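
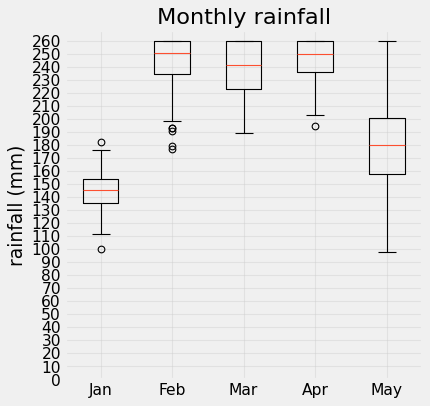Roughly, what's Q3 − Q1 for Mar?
≈ 40

Q3 ≈ 260, Q1 ≈ 220; IQR ≈ 40.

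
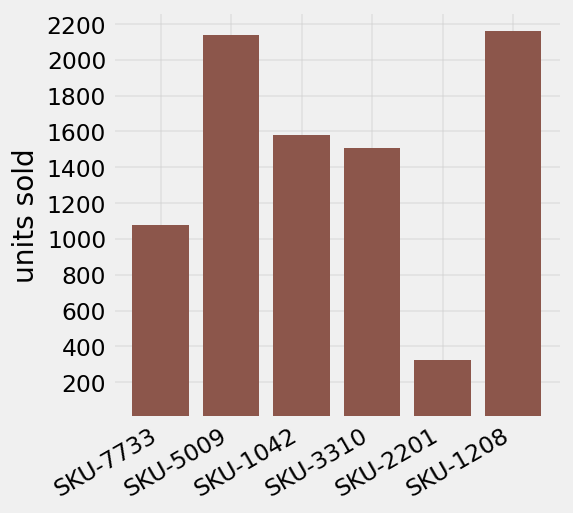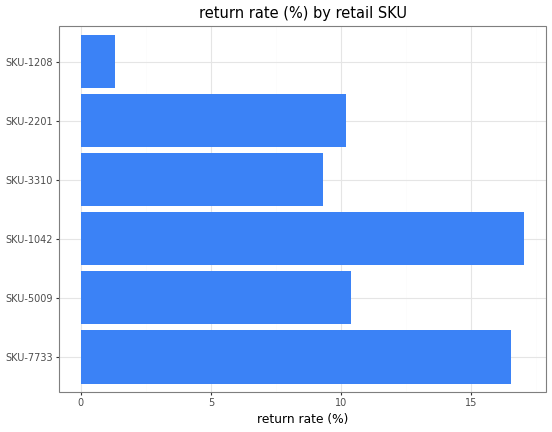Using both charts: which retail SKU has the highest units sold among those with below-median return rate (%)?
SKU-1208

Chart 2 median return rate (%) ≈ 10; below-median retail SKUs: SKU-3310, SKU-2201, SKU-1208. Among those, SKU-1208 has the highest units sold (≈ 2200).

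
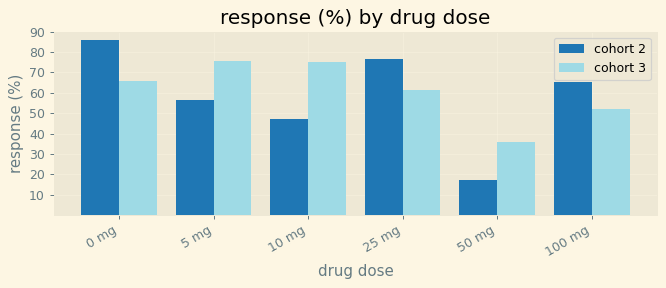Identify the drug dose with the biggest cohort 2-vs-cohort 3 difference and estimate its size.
10 mg, ≈ 30 %

10 mg: cohort 2 ≈ 50, cohort 3 ≈ 80 → gap ≈ 30. Next-largest (0 mg) is only ≈ 20.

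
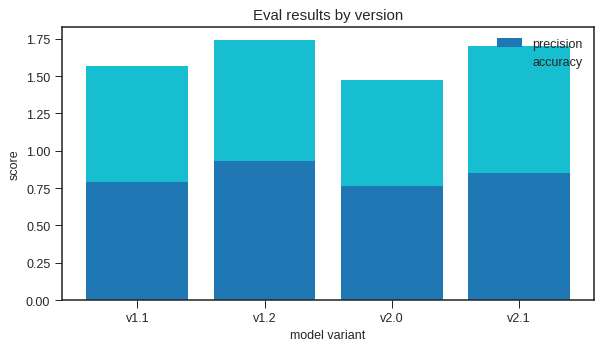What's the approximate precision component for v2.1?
precision top ≈ 0.8, bottom ≈ 0.0; segment ≈ 0.8.

≈ 0.8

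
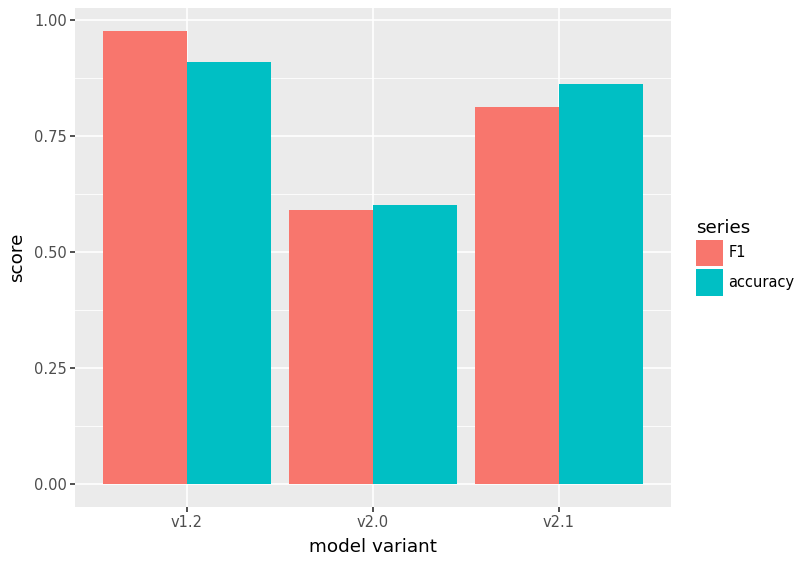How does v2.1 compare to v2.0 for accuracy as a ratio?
≈ 1.5×

v2.1 ≈ 0.9, v2.0 ≈ 0.6; 0.9/0.6 ≈ 1.5.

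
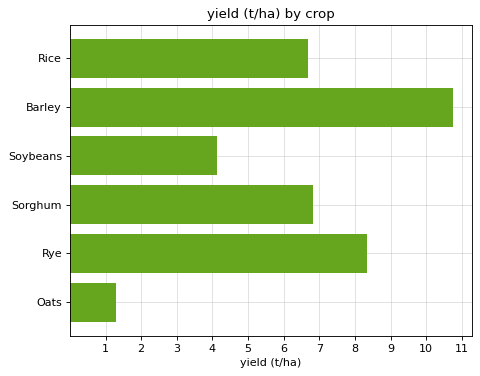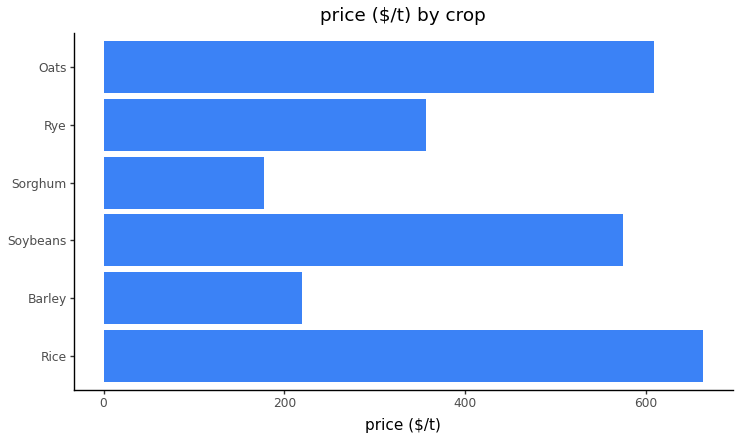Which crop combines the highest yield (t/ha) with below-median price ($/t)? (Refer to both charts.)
Chart 2 median price ($/t) ≈ 500; below-median crops: Barley, Sorghum, Rye. Among those, Barley has the highest yield (t/ha) (≈ 11).

Barley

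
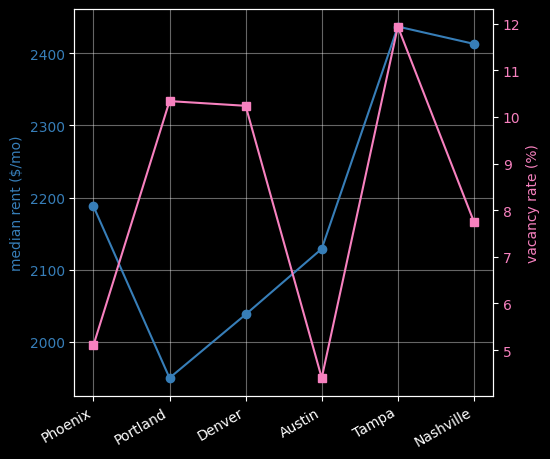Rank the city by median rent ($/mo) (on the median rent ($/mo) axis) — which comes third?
Top 4 (on the median rent ($/mo) axis): Tampa ≈ 2450, Nashville ≈ 2400, Phoenix ≈ 2200, Austin ≈ 2150.

Phoenix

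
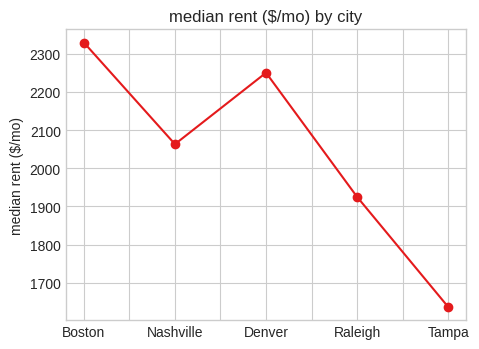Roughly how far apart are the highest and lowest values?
Max Boston ≈ 2300, min Tampa ≈ 1600; range ≈ 700.

≈ 700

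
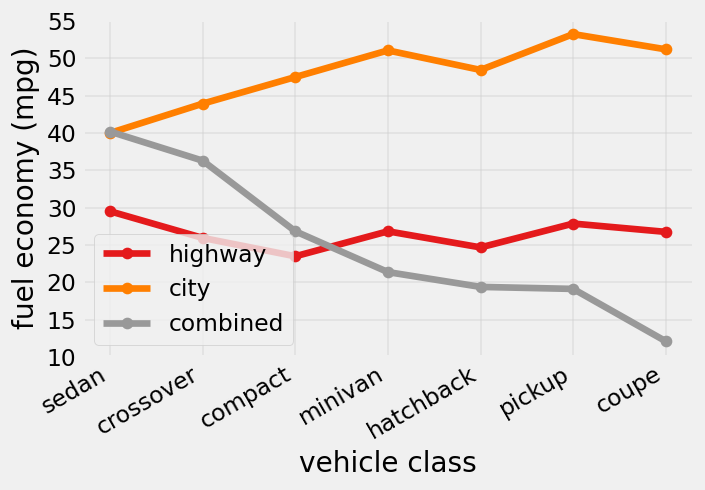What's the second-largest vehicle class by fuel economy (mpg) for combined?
crossover

Top 3 for combined: sedan ≈ 40, crossover ≈ 35, compact ≈ 25.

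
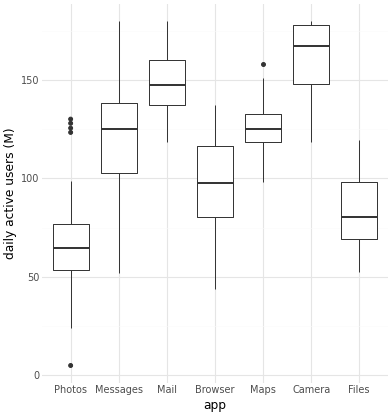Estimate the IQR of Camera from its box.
Q3 ≈ 180, Q1 ≈ 150; IQR ≈ 30.

≈ 30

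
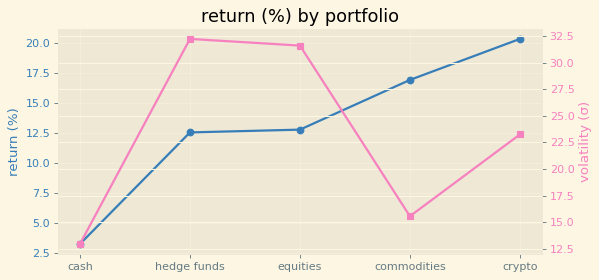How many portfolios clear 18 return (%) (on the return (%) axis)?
Above 18: crypto.

1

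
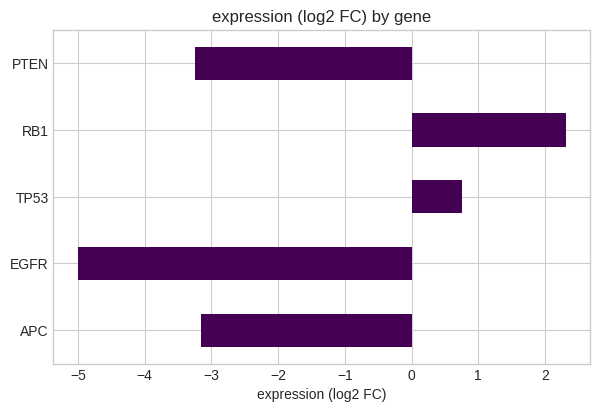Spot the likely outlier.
RB1 ≈ 2; the rest sit between ≈ -5 and ≈ 1.

RB1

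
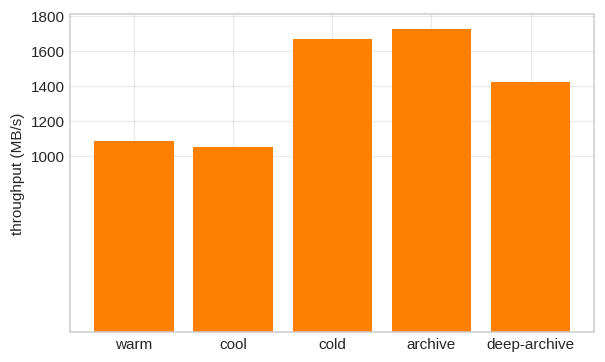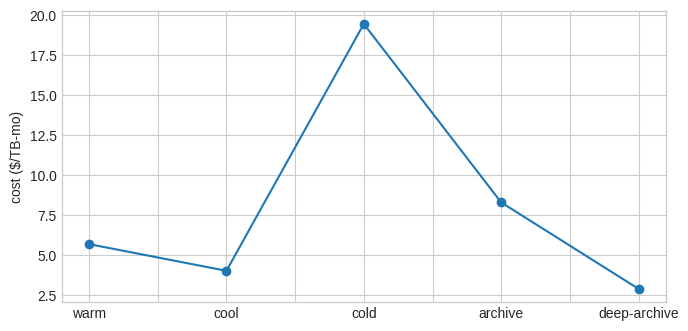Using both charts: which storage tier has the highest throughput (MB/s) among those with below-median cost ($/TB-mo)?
deep-archive

Chart 2 median cost ($/TB-mo) ≈ 6; below-median storage tiers: cool, deep-archive. Among those, deep-archive has the highest throughput (MB/s) (≈ 1400).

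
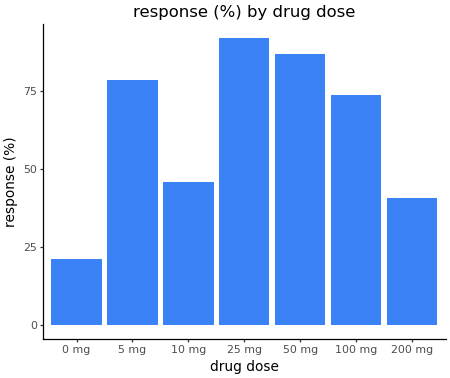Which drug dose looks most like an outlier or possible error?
0 mg

0 mg ≈ 20; the rest sit between ≈ 40 and ≈ 90.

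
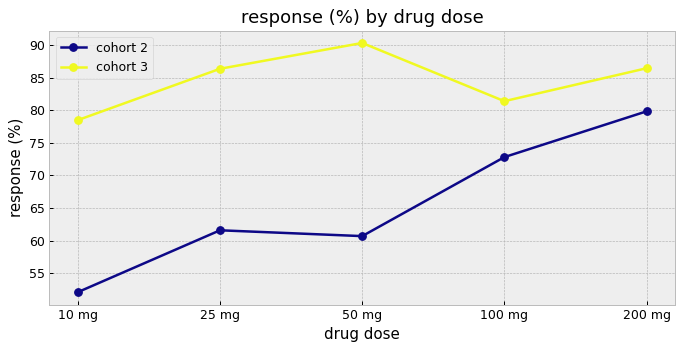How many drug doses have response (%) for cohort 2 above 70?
Above 70: 100 mg, 200 mg.

2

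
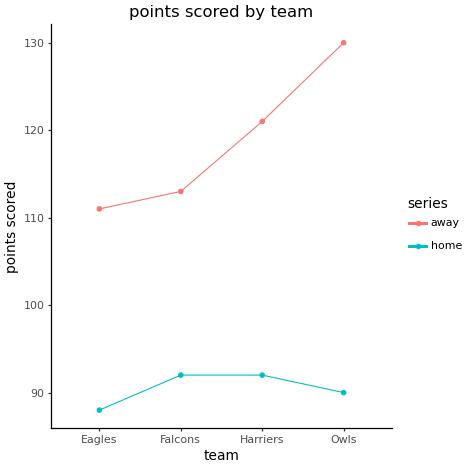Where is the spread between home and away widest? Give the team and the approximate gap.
Owls, ≈ 40

Owls: home ≈ 90, away ≈ 130 → gap ≈ 40. Next-largest (Harriers) is only ≈ 30.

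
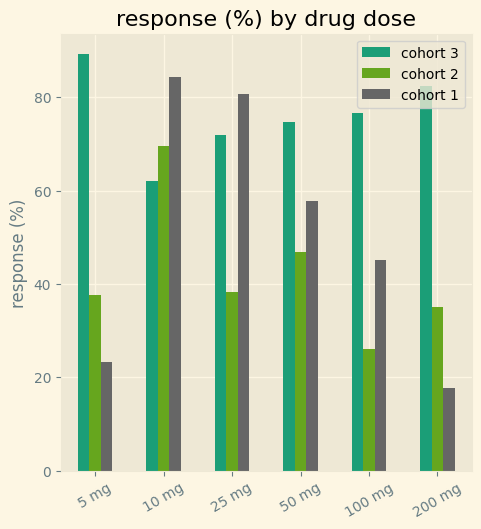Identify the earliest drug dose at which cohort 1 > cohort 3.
10 mg

5 mg: cohort 1 ≈ 20 vs cohort 3 ≈ 90 (not yet); 10 mg: cohort 1 ≈ 80 vs cohort 3 ≈ 60 (first crossover).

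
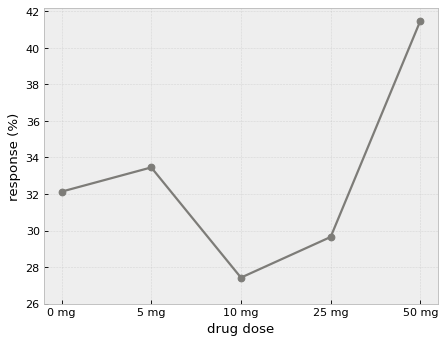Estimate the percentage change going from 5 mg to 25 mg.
≈ -11.8%

5 mg ≈ 34, 25 mg ≈ 30; (30 − 34) / 34 ≈ -11.8%.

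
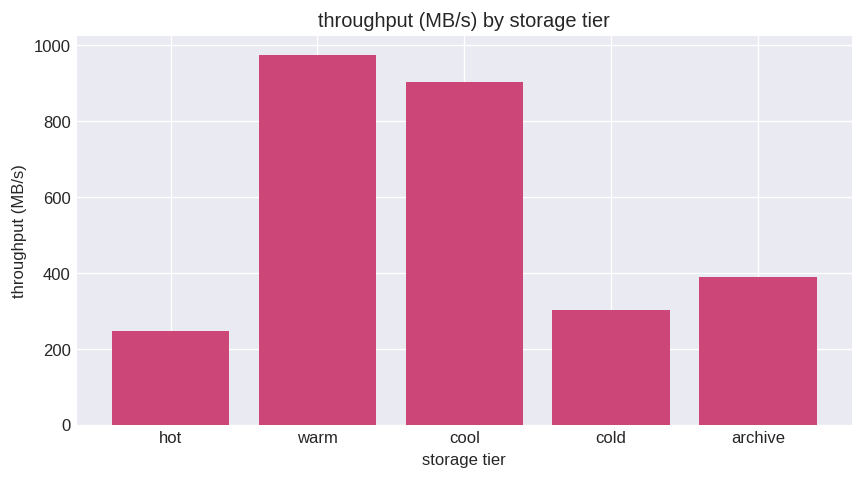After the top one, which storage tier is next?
Top 3: warm ≈ 1000, cool ≈ 900, archive ≈ 400.

cool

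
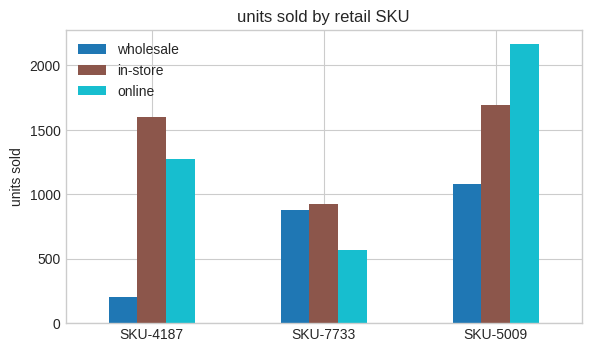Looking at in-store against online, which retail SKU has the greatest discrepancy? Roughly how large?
SKU-5009, ≈ 600

SKU-5009: in-store ≈ 1600, online ≈ 2200 → gap ≈ 600. Next-largest (SKU-7733) is only ≈ 400.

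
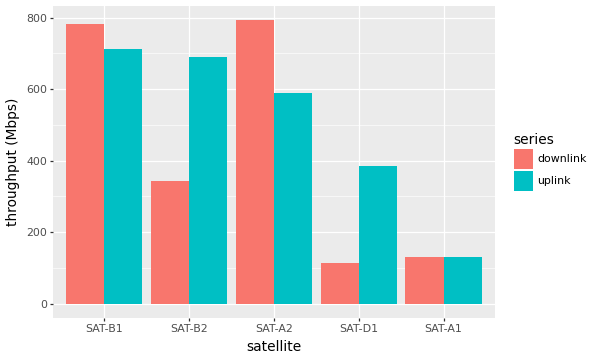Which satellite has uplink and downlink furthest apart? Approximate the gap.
SAT-B2, ≈ 400 Mbps

SAT-B2: uplink ≈ 700, downlink ≈ 300 → gap ≈ 400. Next-largest (SAT-D1) is only ≈ 300.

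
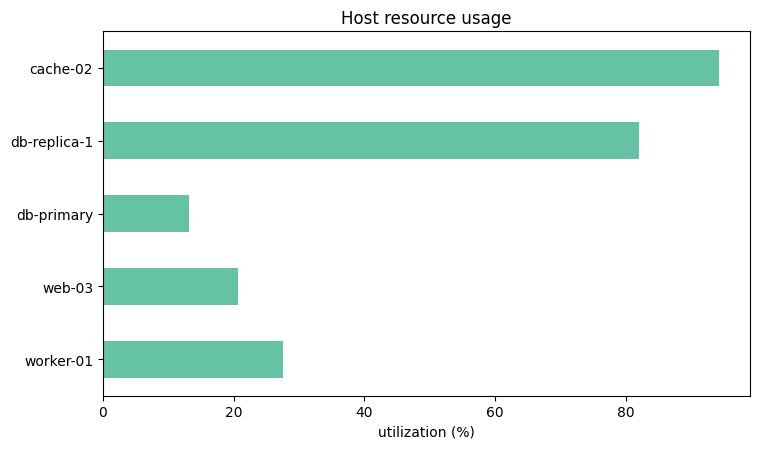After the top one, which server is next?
db-replica-1

Top 3: cache-02 ≈ 90, db-replica-1 ≈ 80, worker-01 ≈ 30.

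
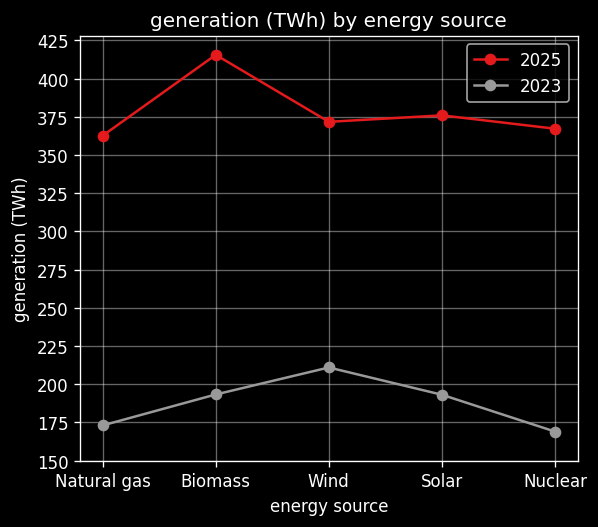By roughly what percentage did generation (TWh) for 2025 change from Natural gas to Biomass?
Natural gas ≈ 375, Biomass ≈ 425; (425 − 375) / 375 ≈ +13.3%.

≈ +13.3%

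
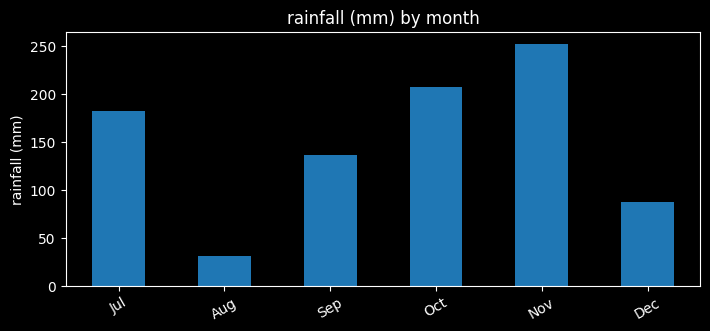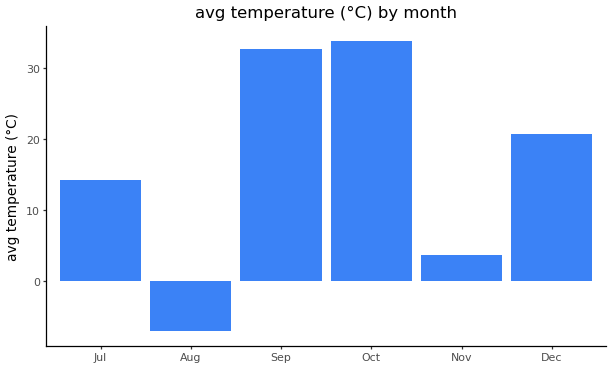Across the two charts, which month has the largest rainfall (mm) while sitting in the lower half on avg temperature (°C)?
Nov

Chart 2 median avg temperature (°C) ≈ 15; below-median months: Jul, Aug, Nov. Among those, Nov has the highest rainfall (mm) (≈ 250).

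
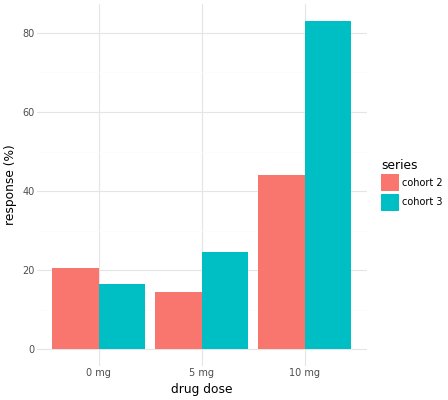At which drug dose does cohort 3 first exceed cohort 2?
0 mg: cohort 3 ≈ 20 vs cohort 2 ≈ 20 (not yet); 5 mg: cohort 3 ≈ 20 vs cohort 2 ≈ 10 (first crossover).

5 mg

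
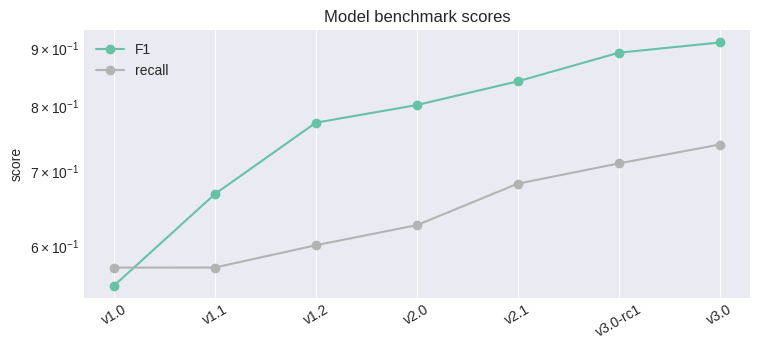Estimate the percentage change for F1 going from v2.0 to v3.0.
≈ +12.5%

v2.0 ≈ 0.80, v3.0 ≈ 0.90; (0.90 − 0.80) / 0.80 ≈ +12.5%.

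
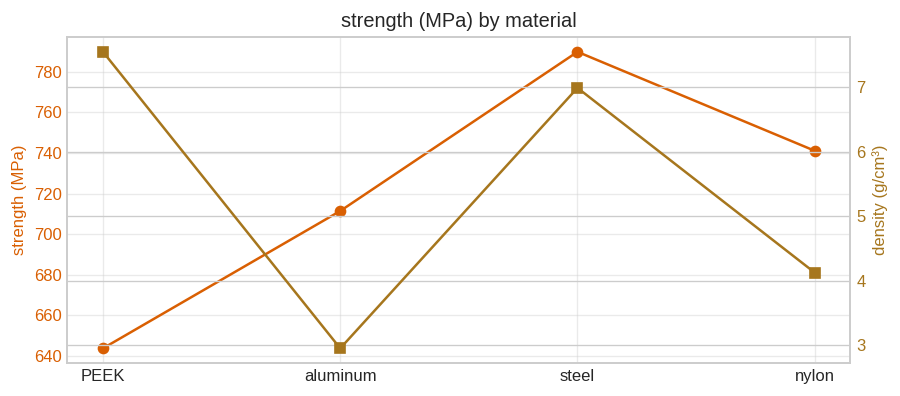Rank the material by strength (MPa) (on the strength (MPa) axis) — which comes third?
Top 4 (on the strength (MPa) axis): steel ≈ 780, nylon ≈ 740, aluminum ≈ 720, PEEK ≈ 640.

aluminum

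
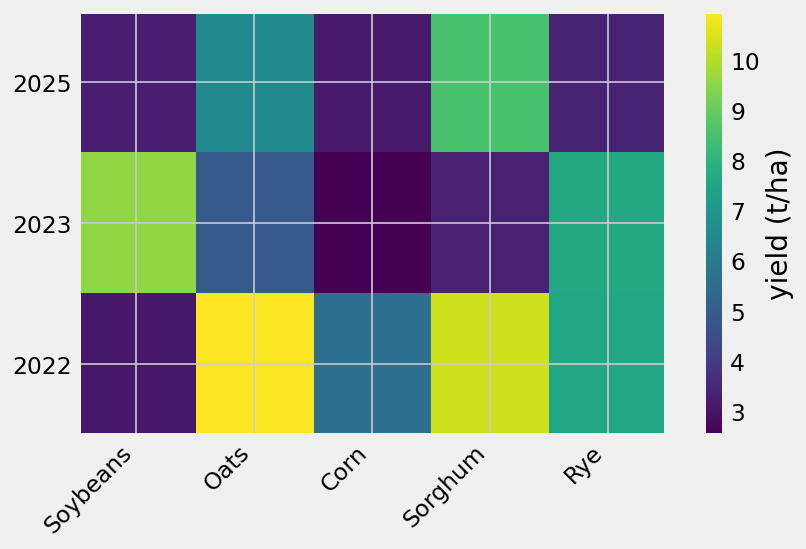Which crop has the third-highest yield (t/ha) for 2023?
Top 4 for 2023: Soybeans ≈ 10, Rye ≈ 8, Oats ≈ 5, Sorghum ≈ 3.

Oats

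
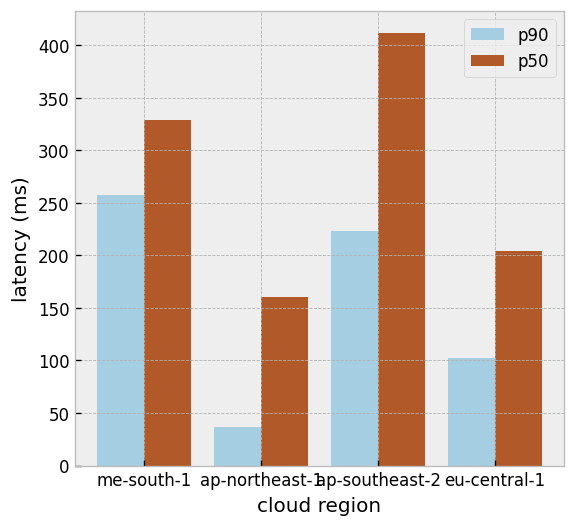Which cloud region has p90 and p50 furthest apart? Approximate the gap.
ap-southeast-2, ≈ 200 ms

ap-southeast-2: p90 ≈ 200, p50 ≈ 400 → gap ≈ 200. Next-largest (ap-northeast-1) is only ≈ 100.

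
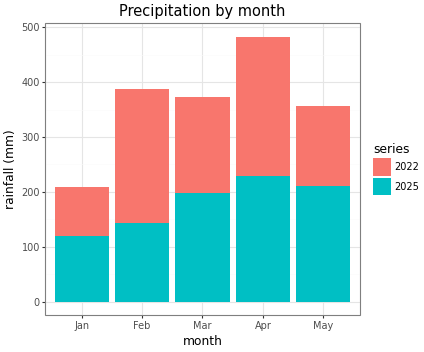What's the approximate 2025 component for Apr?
2025 top ≈ 250, bottom ≈ 0; segment ≈ 250.

≈ 250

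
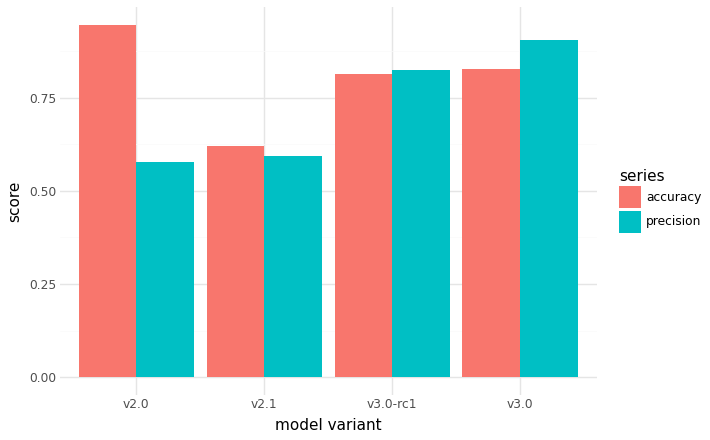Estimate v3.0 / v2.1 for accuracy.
≈ 1.33×

v3.0 ≈ 0.8, v2.1 ≈ 0.6; 0.8/0.6 ≈ 1.33.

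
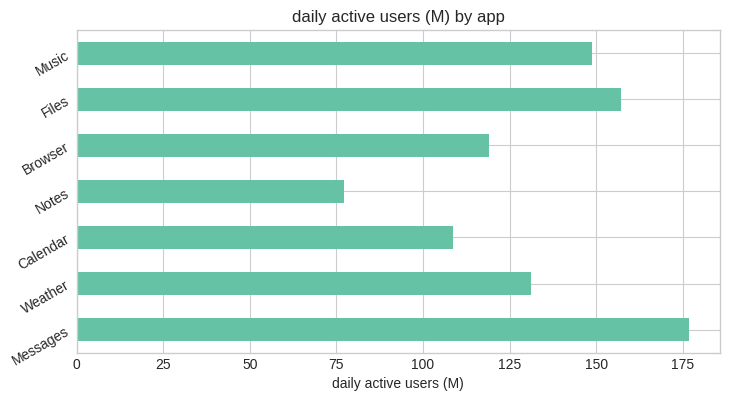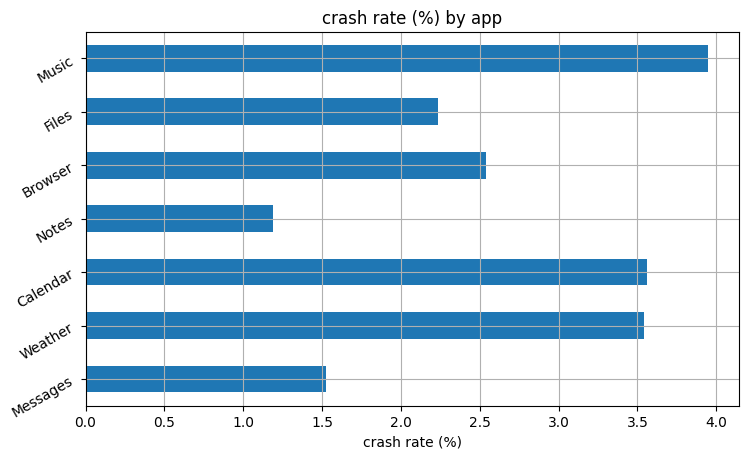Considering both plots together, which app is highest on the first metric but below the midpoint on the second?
Messages

Chart 2 median crash rate (%) ≈ 2.5; below-median apps: Messages, Notes, Files. Among those, Messages has the highest daily active users (M) (≈ 180).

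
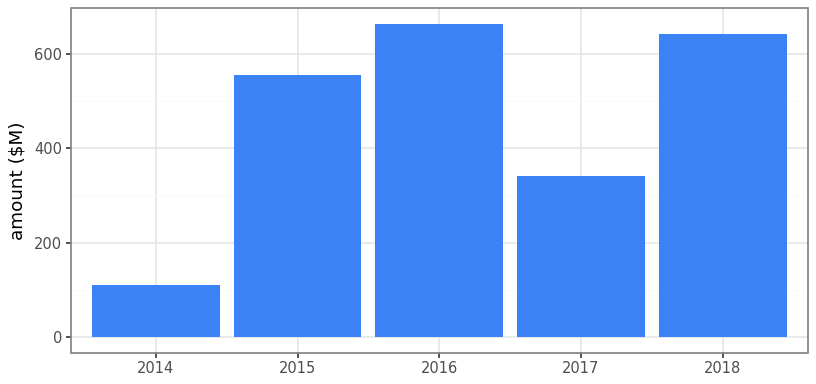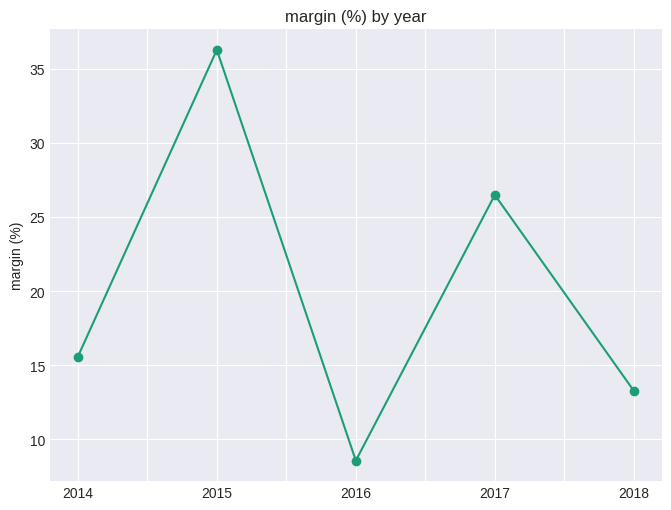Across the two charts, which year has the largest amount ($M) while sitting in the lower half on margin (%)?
Chart 2 median margin (%) ≈ 15; below-median years: 2016, 2018. Among those, 2016 has the highest amount ($M) (≈ 700).

2016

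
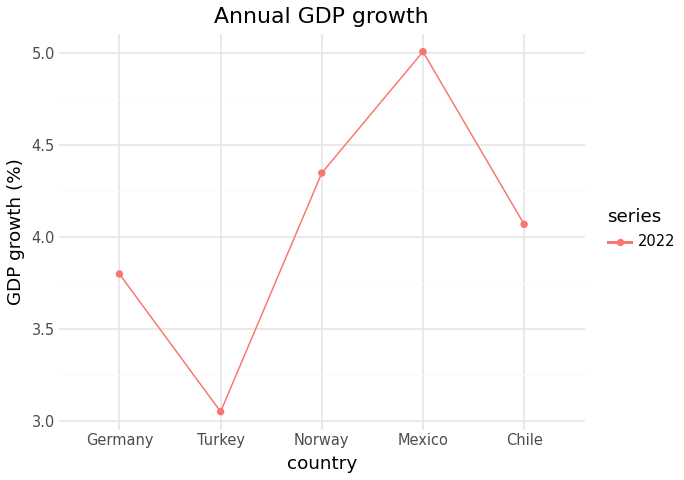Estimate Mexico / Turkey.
Mexico ≈ 5.0, Turkey ≈ 3.0; 5.0/3.0 ≈ 1.67.

≈ 1.67×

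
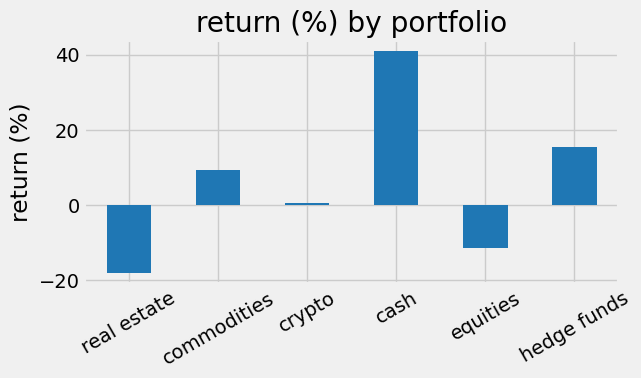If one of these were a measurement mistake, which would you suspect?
cash

cash ≈ 40; the rest sit between ≈ -20 and ≈ 15.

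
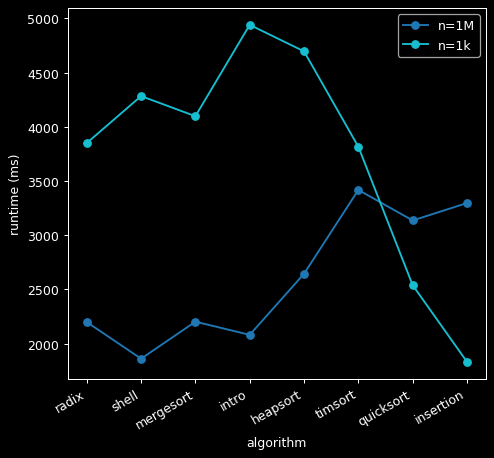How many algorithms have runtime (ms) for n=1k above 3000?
Above 3000: radix, shell, mergesort, intro, heapsort, timsort.

6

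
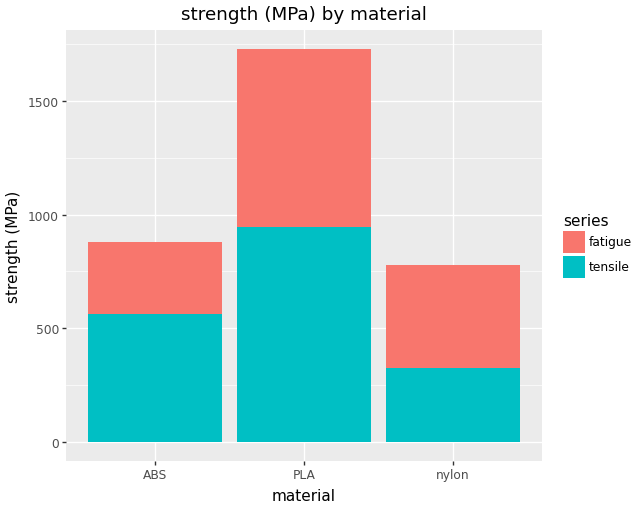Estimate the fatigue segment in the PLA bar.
≈ 800

fatigue top ≈ 1800, bottom ≈ 1000; segment ≈ 800.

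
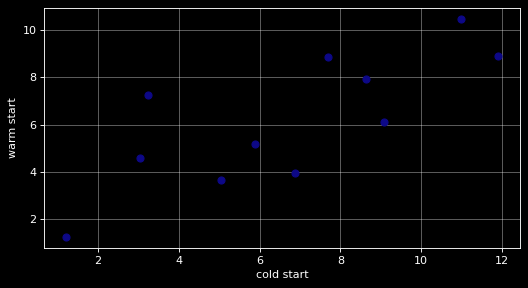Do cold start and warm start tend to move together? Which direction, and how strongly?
Points are positively correlated; strong (|r| ≈ 0.8).

positive, strong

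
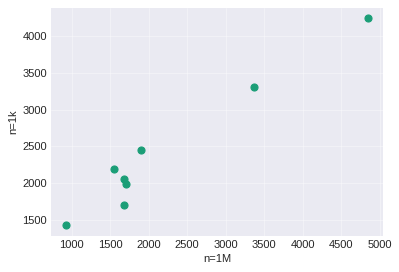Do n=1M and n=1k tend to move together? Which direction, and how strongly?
positive, strong

Points are positively correlated; strong (|r| ≈ 1.0).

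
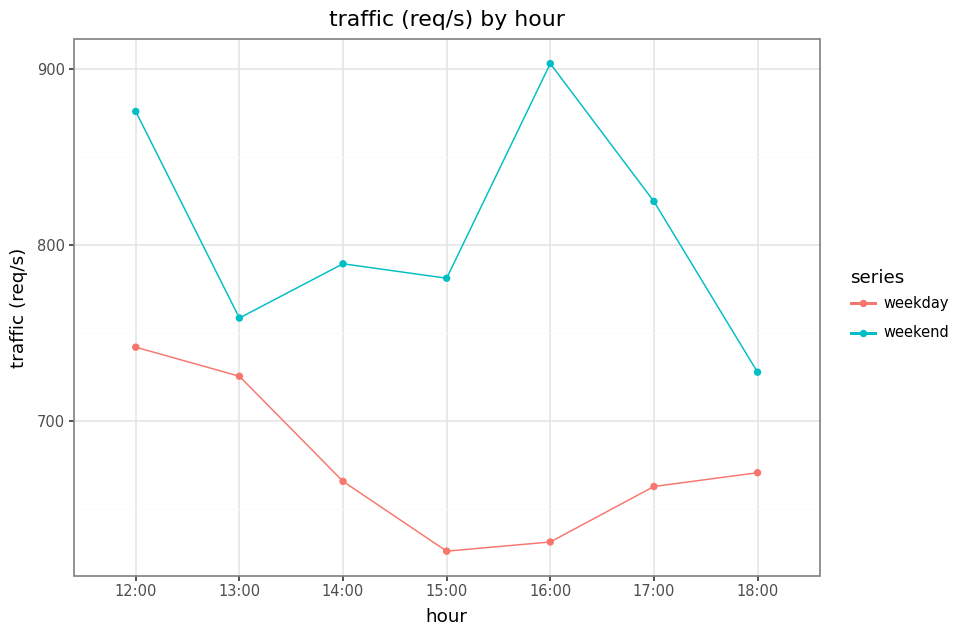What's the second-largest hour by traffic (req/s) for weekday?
13:00

Top 3 for weekday: 12:00 ≈ 750, 13:00 ≈ 725, 18:00 ≈ 675.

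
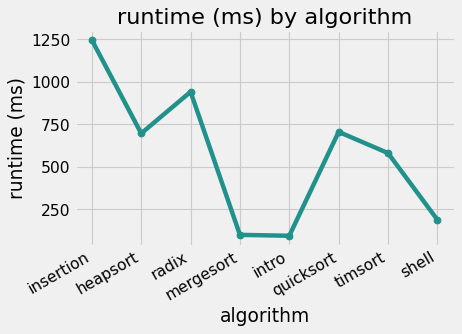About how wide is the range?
≈ 1100

Max insertion ≈ 1200, min intro ≈ 100; range ≈ 1100.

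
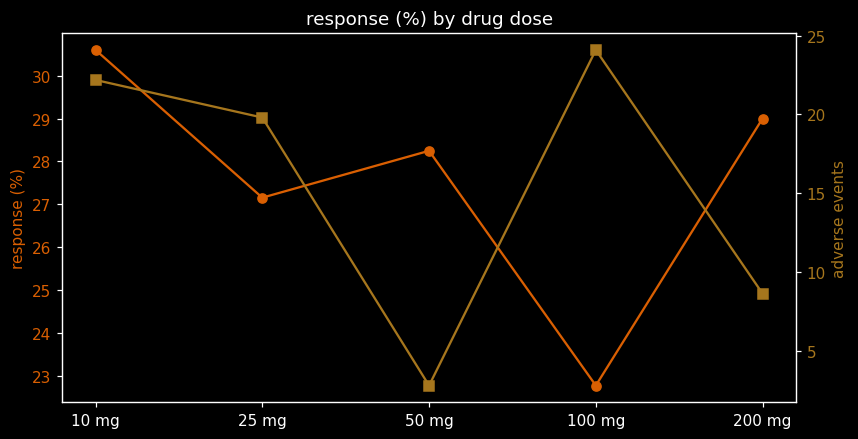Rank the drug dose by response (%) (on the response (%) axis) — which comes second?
200 mg

Top 3 (on the response (%) axis): 10 mg ≈ 31, 200 mg ≈ 29, 50 mg ≈ 28.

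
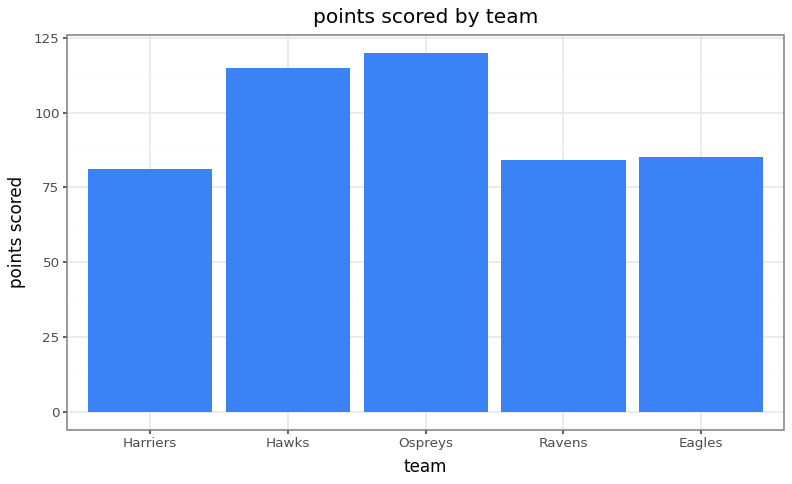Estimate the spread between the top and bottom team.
Max Ospreys ≈ 120, min Harriers ≈ 80; range ≈ 40.

≈ 40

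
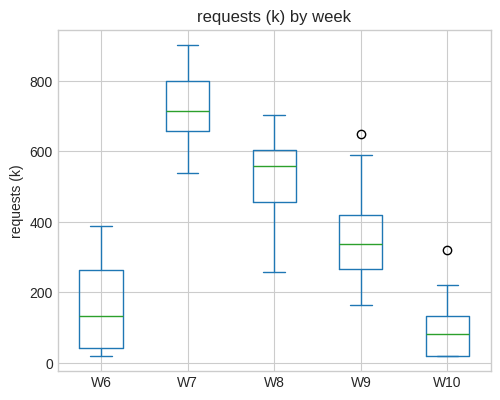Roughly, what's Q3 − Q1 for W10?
Q3 ≈ 100, Q1 ≈ 0; IQR ≈ 100.

≈ 100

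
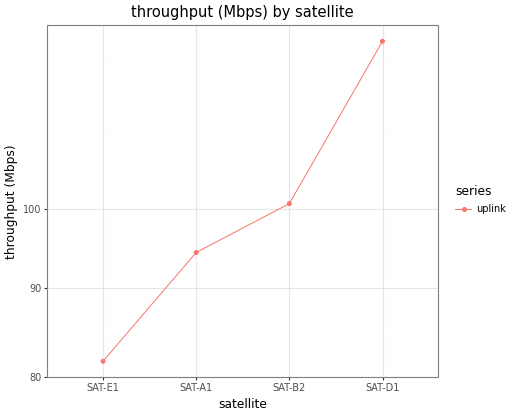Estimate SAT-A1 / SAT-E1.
SAT-A1 ≈ 95, SAT-E1 ≈ 80; 95/80 ≈ 1.19.

≈ 1.19×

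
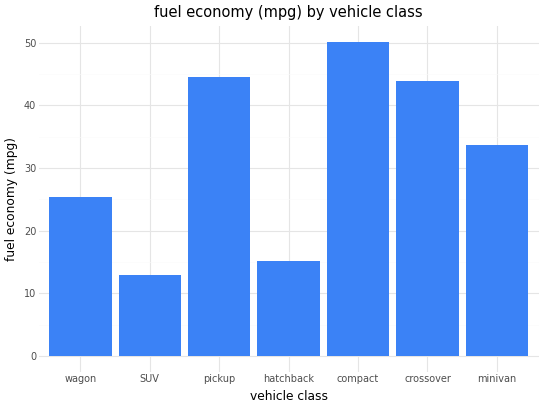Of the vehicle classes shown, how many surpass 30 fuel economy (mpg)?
Above 30: pickup, compact, crossover, minivan.

4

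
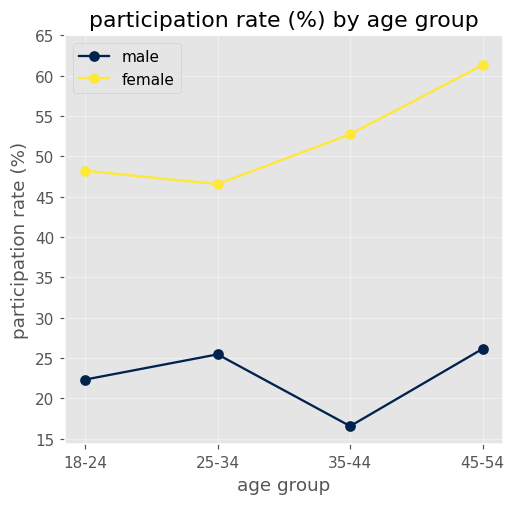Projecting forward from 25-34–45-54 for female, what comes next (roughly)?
≈ 67.5

Last three: 45, 55, 60 → slope ≈ 7.5/step → next ≈ 67.5.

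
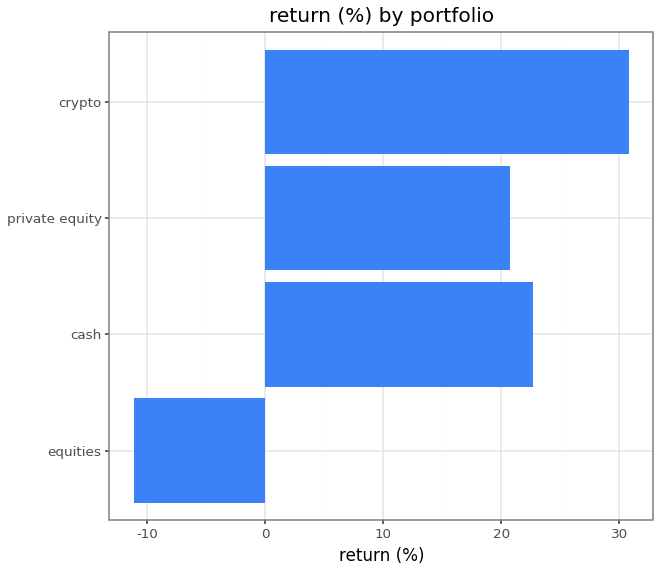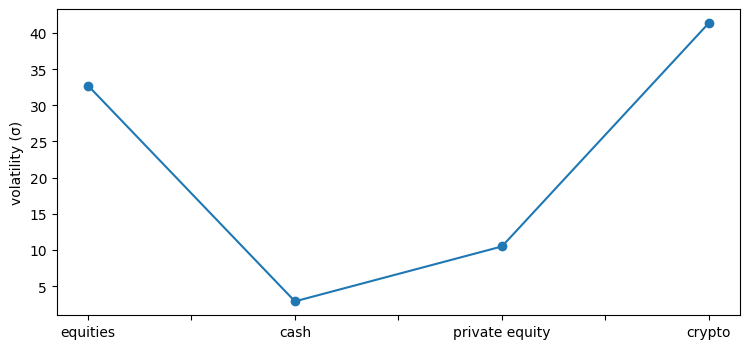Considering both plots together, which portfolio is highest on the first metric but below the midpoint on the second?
cash

Chart 2 median volatility (σ) ≈ 20; below-median portfolios: cash, private equity. Among those, cash has the highest return (%) (≈ 25).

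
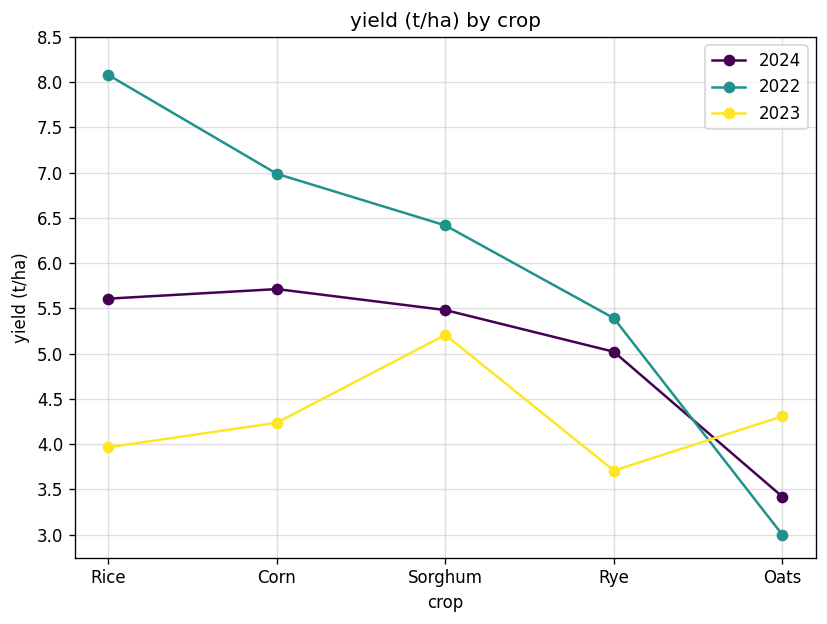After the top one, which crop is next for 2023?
Top 3 for 2023: Sorghum ≈ 5.0, Oats ≈ 4.5, Corn ≈ 4.0.

Oats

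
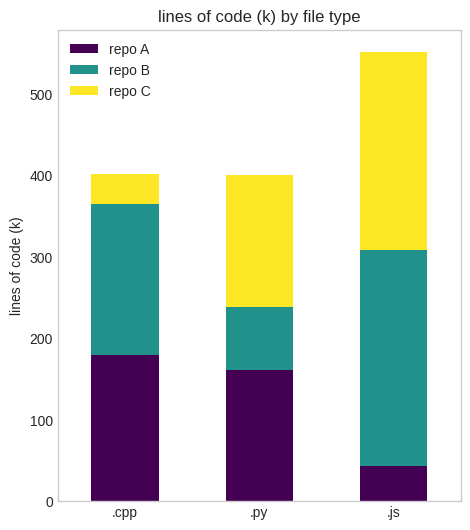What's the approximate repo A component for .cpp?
≈ 200

repo A top ≈ 200, bottom ≈ 0; segment ≈ 200.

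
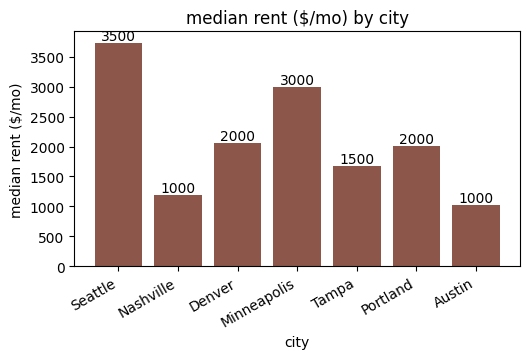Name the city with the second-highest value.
Top 3: Seattle ≈ 3500, Minneapolis ≈ 3000, Denver ≈ 2000.

Minneapolis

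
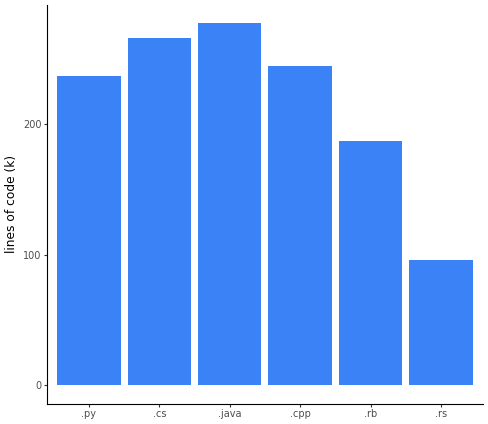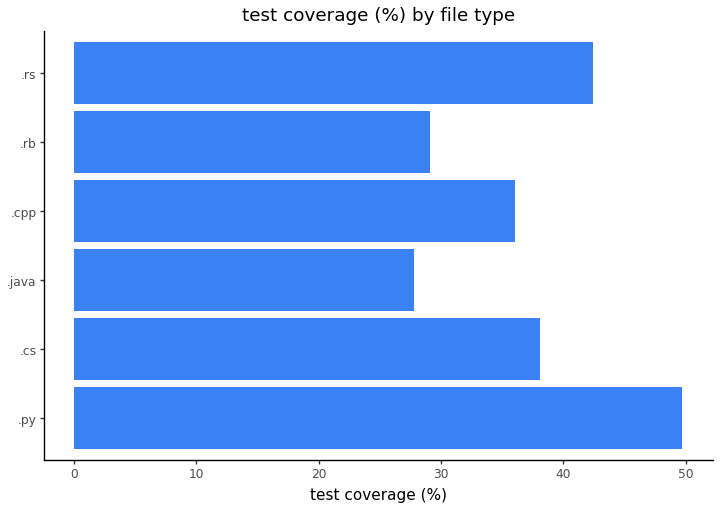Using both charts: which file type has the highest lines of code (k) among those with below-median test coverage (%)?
.java

Chart 2 median test coverage (%) ≈ 35; below-median file types: .java, .cpp, .rb. Among those, .java has the highest lines of code (k) (≈ 300).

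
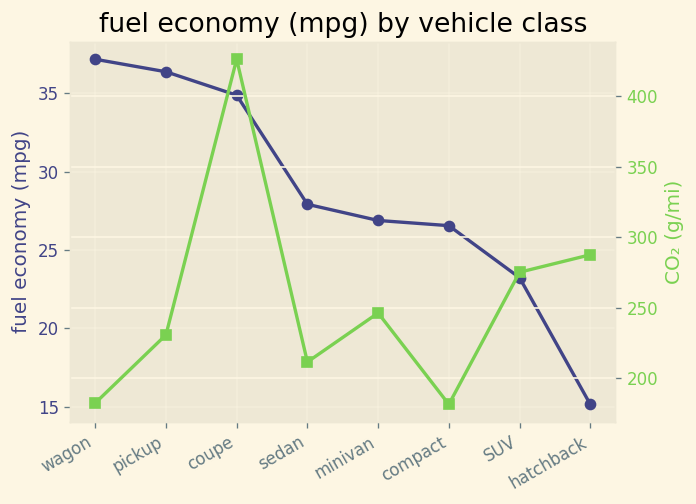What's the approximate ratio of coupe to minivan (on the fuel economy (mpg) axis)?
coupe ≈ 34, minivan ≈ 26; 34/26 ≈ 1.31.

≈ 1.31×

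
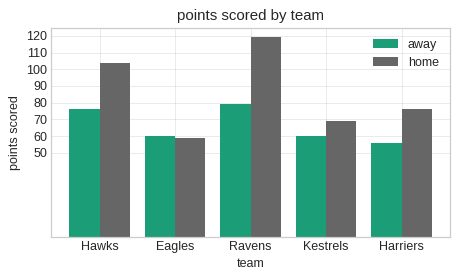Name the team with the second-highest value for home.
Hawks

Top 3 for home: Ravens ≈ 120, Hawks ≈ 100, Harriers ≈ 80.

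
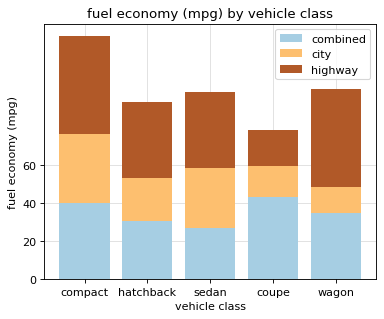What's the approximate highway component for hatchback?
≈ 40

highway top ≈ 100, bottom ≈ 60; segment ≈ 40.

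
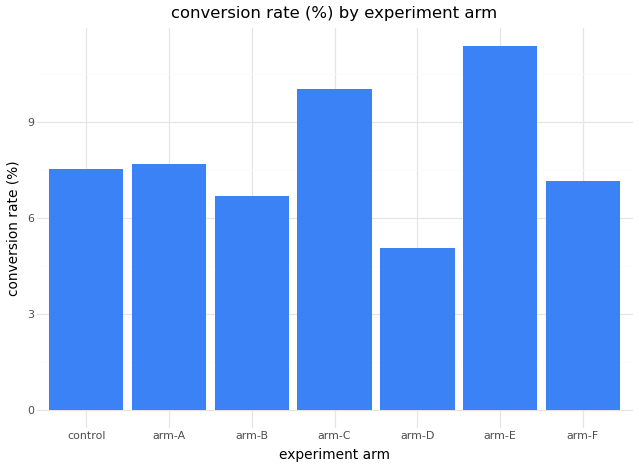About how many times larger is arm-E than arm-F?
≈ 1.57×

arm-E ≈ 11, arm-F ≈ 7; 11/7 ≈ 1.57.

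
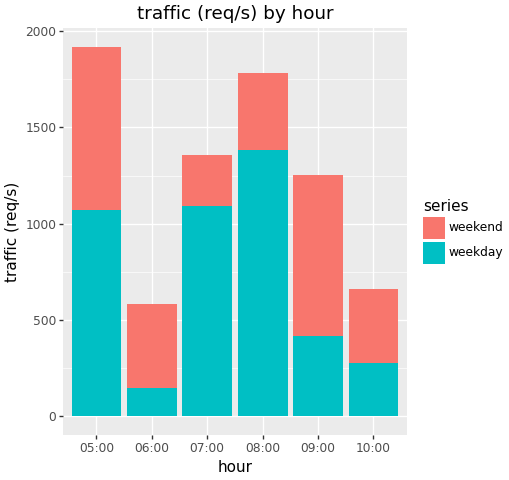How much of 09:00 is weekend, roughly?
≈ 800

weekend top ≈ 1200, bottom ≈ 400; segment ≈ 800.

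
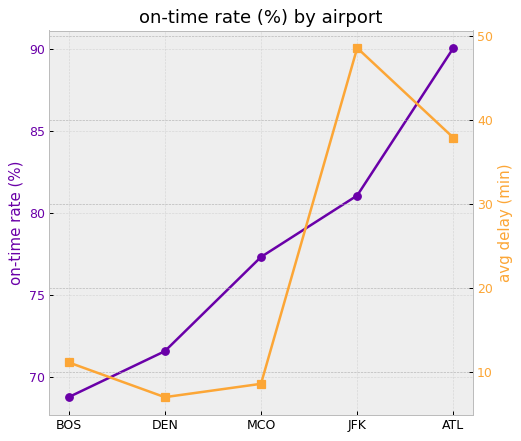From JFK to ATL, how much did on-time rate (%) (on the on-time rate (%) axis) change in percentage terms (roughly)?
JFK ≈ 82, ATL ≈ 90; (90 − 82) / 82 ≈ +9.8%.

≈ +9.8%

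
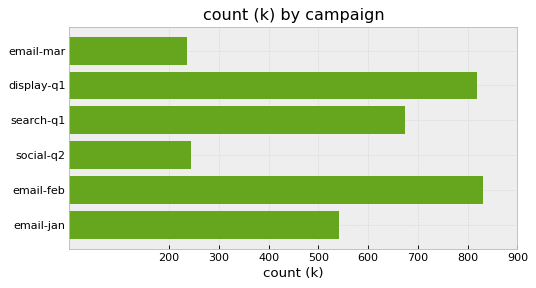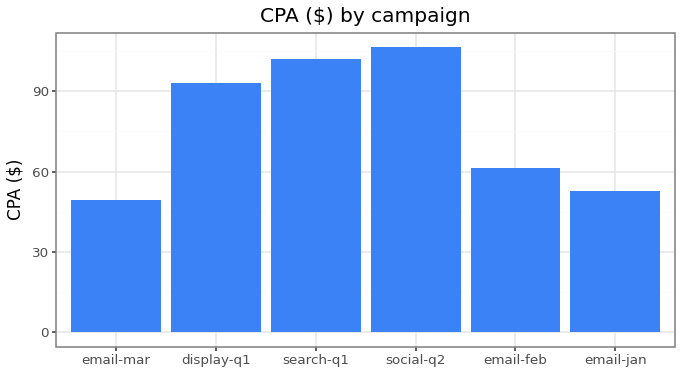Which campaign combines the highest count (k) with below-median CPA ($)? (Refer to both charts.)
email-feb

Chart 2 median CPA ($) ≈ 80; below-median campaigns: email-mar, email-feb, email-jan. Among those, email-feb has the highest count (k) (≈ 800).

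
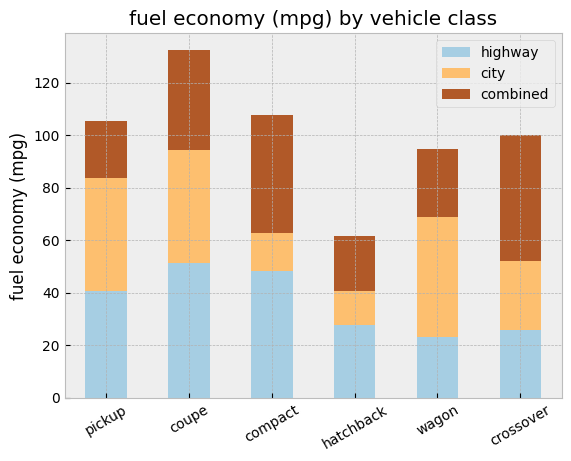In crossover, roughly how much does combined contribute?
≈ 40

combined top ≈ 100, bottom ≈ 60; segment ≈ 40.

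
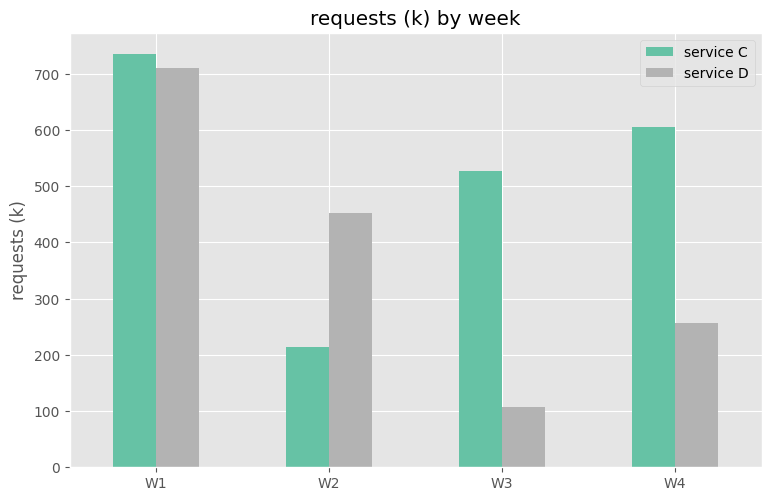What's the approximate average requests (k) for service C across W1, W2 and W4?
(700 + 200 + 600) / 3 ≈ 500.

≈ 500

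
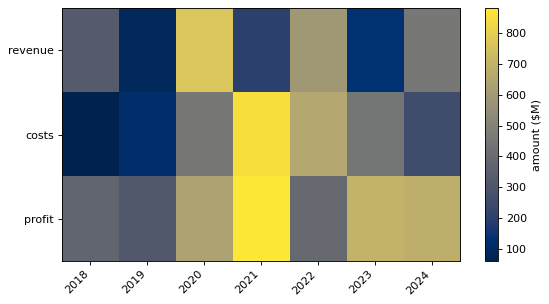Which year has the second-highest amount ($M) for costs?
2022

Top 3 for costs: 2021 ≈ 900, 2022 ≈ 700, 2020 ≈ 500.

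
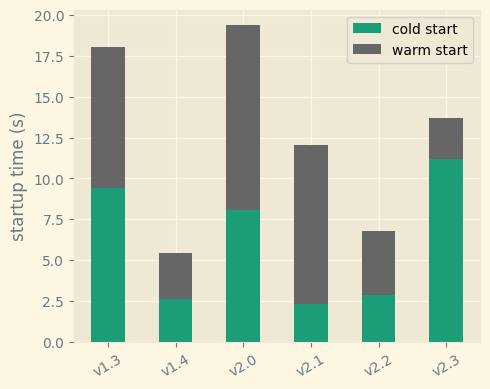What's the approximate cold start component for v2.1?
≈ 2

cold start top ≈ 2, bottom ≈ 0; segment ≈ 2.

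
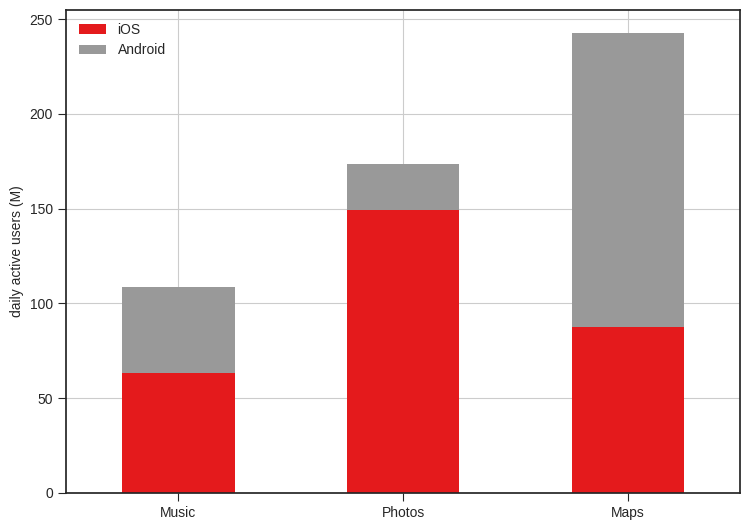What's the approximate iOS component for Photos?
≈ 150

iOS top ≈ 150, bottom ≈ 0; segment ≈ 150.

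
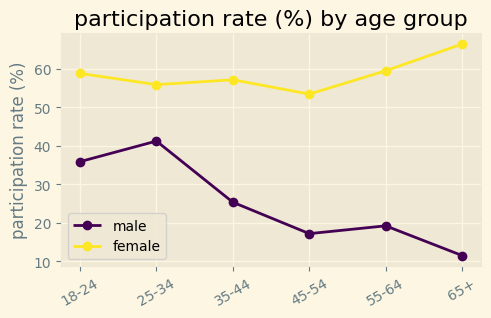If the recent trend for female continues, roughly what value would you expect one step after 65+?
Last three: 55, 60, 65 → slope ≈ 5/step → next ≈ 70.

≈ 70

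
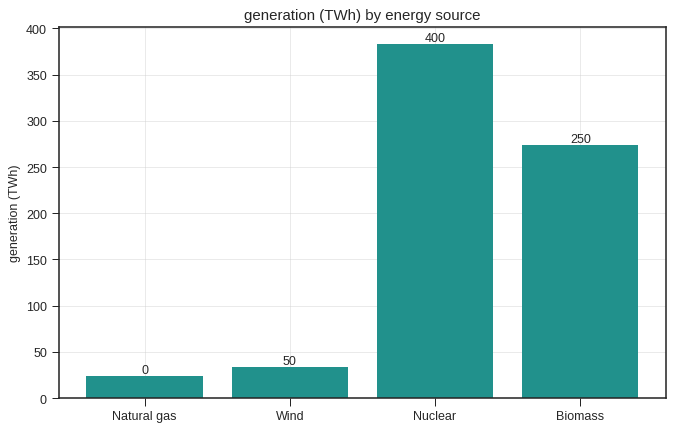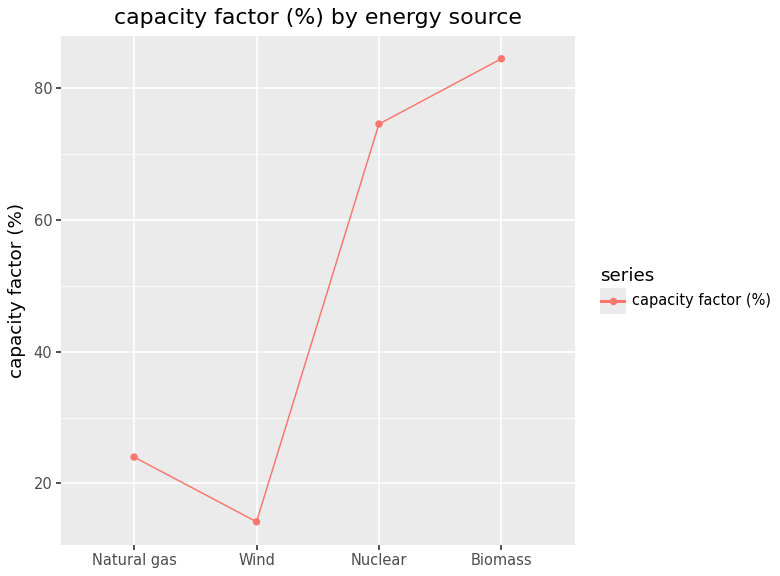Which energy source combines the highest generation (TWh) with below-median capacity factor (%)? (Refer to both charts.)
Chart 2 median capacity factor (%) ≈ 50; below-median energy sources: Natural gas, Wind. Among those, Wind has the highest generation (TWh) (≈ 50).

Wind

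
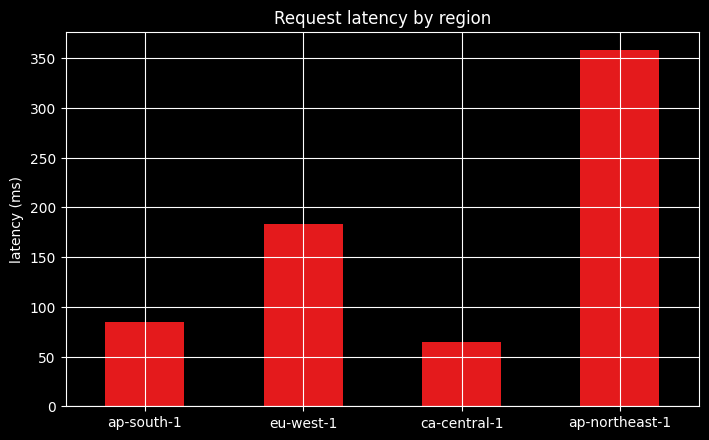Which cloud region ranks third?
Top 4: ap-northeast-1 ≈ 350, eu-west-1 ≈ 200, ap-south-1 ≈ 100, ca-central-1 ≈ 50.

ap-south-1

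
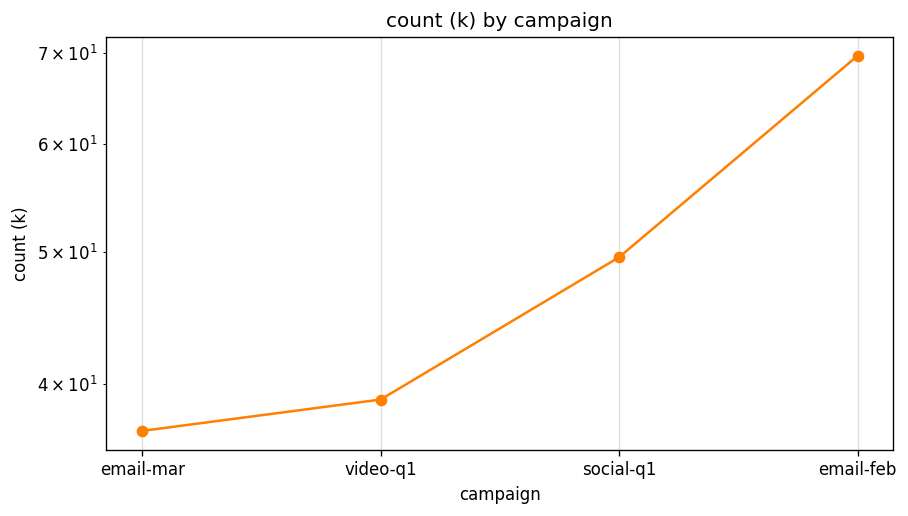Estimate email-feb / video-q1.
≈ 1.75×

email-feb ≈ 70, video-q1 ≈ 40; 70/40 ≈ 1.75.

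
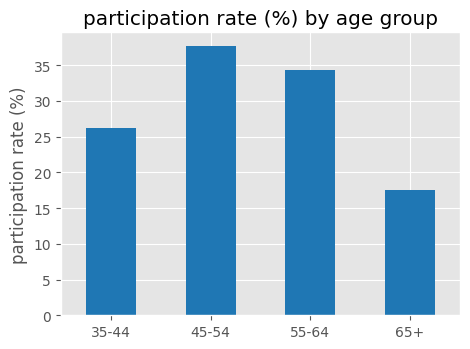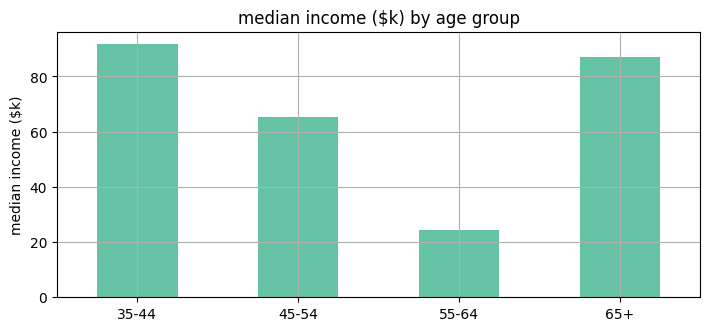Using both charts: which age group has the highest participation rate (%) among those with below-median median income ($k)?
Chart 2 median median income ($k) ≈ 80; below-median age groups: 45-54, 55-64. Among those, 45-54 has the highest participation rate (%) (≈ 40).

45-54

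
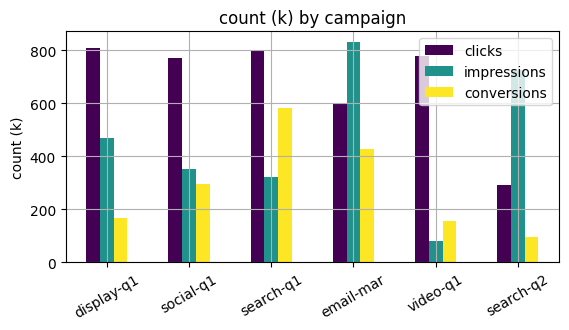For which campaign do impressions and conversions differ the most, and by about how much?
search-q2: impressions ≈ 700, conversions ≈ 100 → gap ≈ 600. Next-largest (email-mar) is only ≈ 400.

search-q2, ≈ 600 k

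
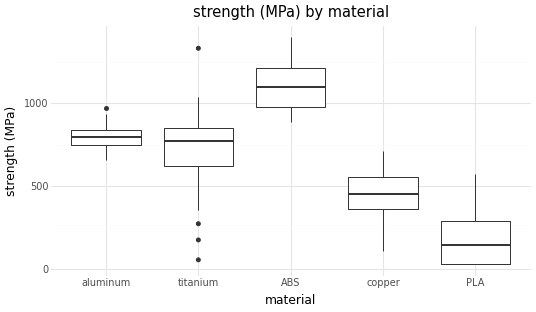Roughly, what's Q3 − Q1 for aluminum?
≈ 100

Q3 ≈ 800, Q1 ≈ 700; IQR ≈ 100.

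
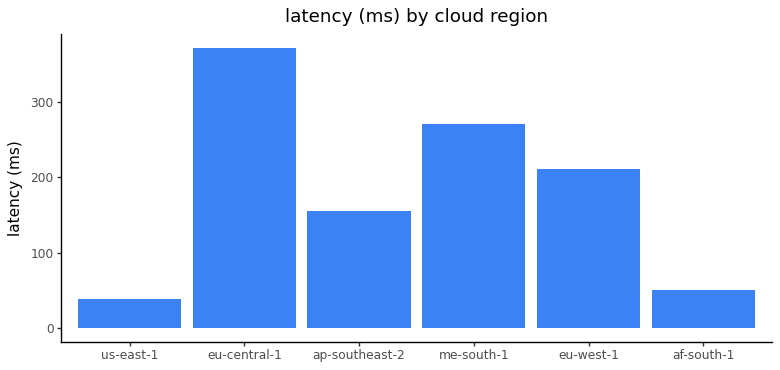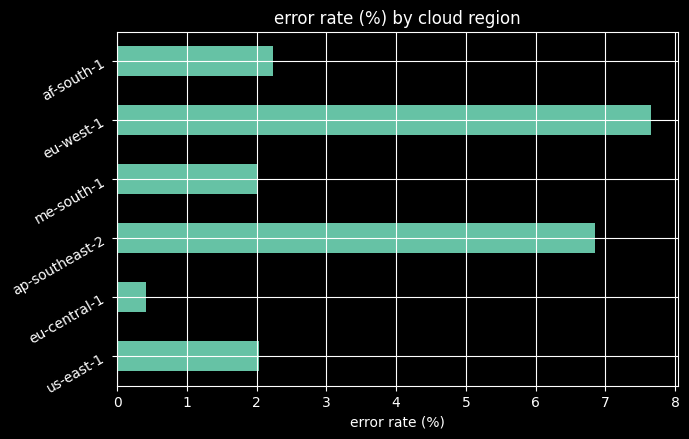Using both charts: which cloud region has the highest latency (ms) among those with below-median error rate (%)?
Chart 2 median error rate (%) ≈ 2; below-median cloud regions: us-east-1, eu-central-1, me-south-1. Among those, eu-central-1 has the highest latency (ms) (≈ 350).

eu-central-1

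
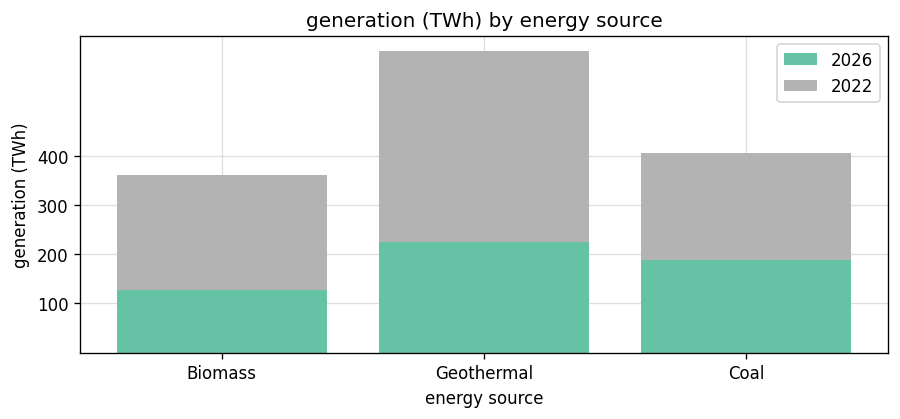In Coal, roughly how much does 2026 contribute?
2026 top ≈ 200, bottom ≈ 0; segment ≈ 200.

≈ 200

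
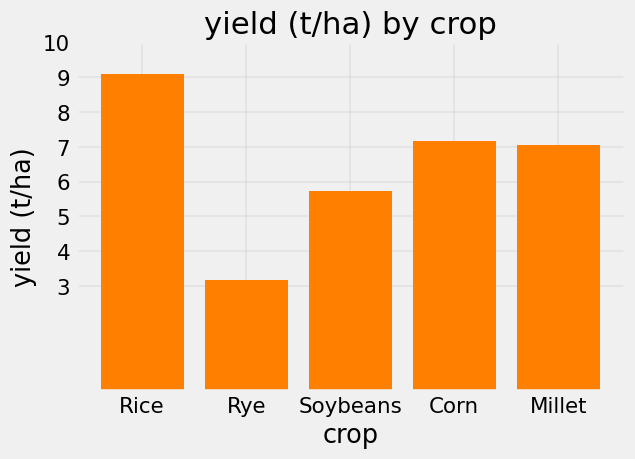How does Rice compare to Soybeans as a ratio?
Rice ≈ 9, Soybeans ≈ 6; 9/6 ≈ 1.5.

≈ 1.5×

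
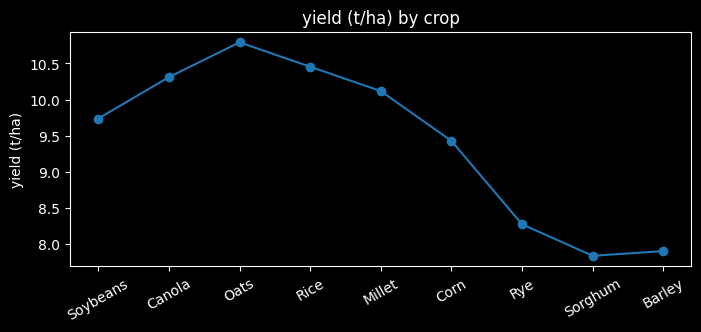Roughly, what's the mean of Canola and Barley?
≈ 9.25

(10.5 + 8.0) / 2 ≈ 9.25.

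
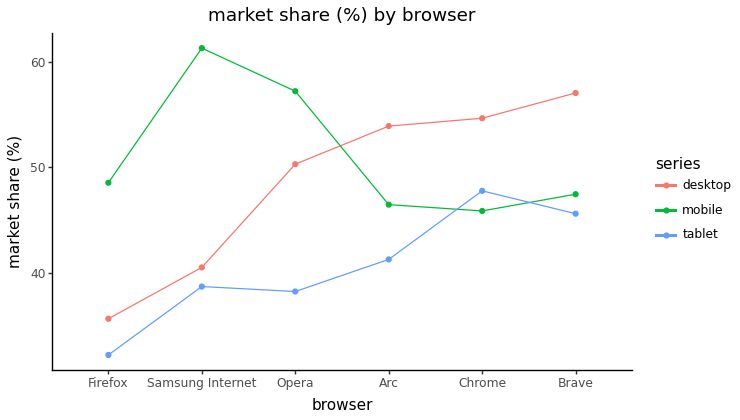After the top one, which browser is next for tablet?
Top 3 for tablet: Chrome ≈ 50, Brave ≈ 45, Arc ≈ 40.

Brave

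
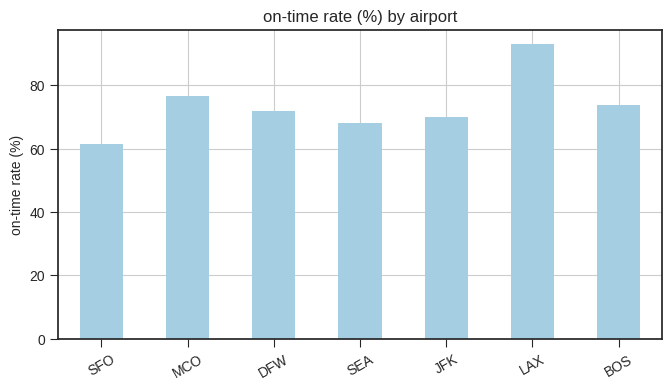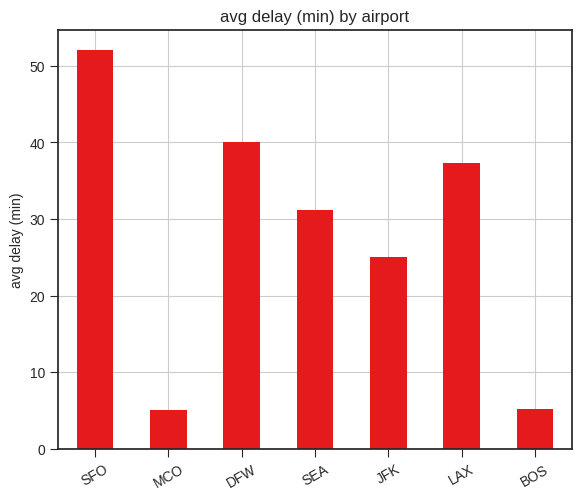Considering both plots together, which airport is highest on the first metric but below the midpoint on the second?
MCO

Chart 2 median avg delay (min) ≈ 30; below-median airports: MCO, JFK, BOS. Among those, MCO has the highest on-time rate (%) (≈ 80).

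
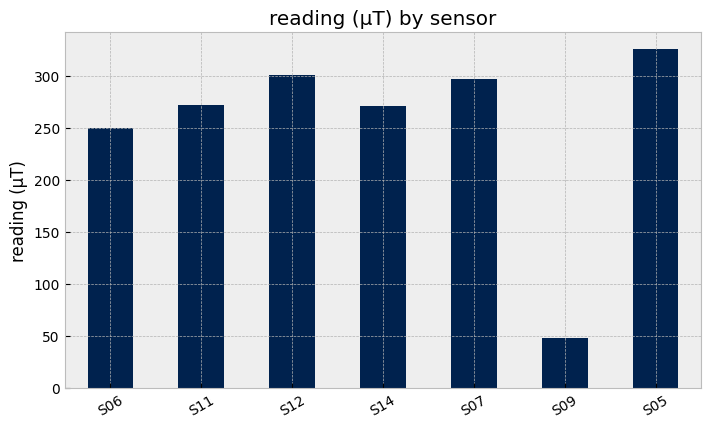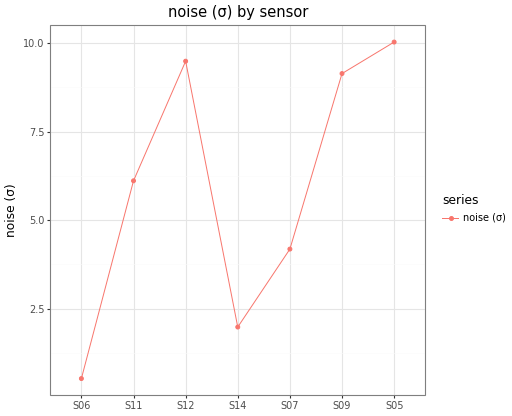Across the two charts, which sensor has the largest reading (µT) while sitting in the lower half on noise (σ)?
S07

Chart 2 median noise (σ) ≈ 6; below-median sensors: S06, S14, S07. Among those, S07 has the highest reading (µT) (≈ 300).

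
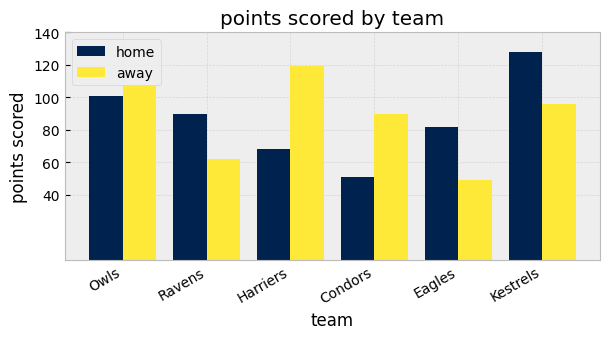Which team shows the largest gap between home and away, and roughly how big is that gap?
Harriers: home ≈ 60, away ≈ 120 → gap ≈ 60. Next-largest (Condors) is only ≈ 20.

Harriers, ≈ 60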